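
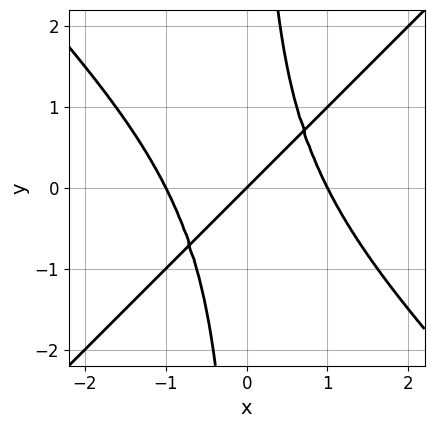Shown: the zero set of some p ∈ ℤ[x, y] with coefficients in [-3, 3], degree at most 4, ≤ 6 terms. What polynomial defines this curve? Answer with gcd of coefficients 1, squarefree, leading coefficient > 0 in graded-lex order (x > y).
(a) The degree is 3 — no degree-2 curve has this shape.
(b) Checking where it meets the axes: one y-axis crossing is at y = 0; among the integer gridlines, it crosses the x-axis at x ∈ {-1, 0, 1}.
(c) Fitting integer coefficients to these (and the overall shape) gives p.

x^3 - x*y^2 - x + y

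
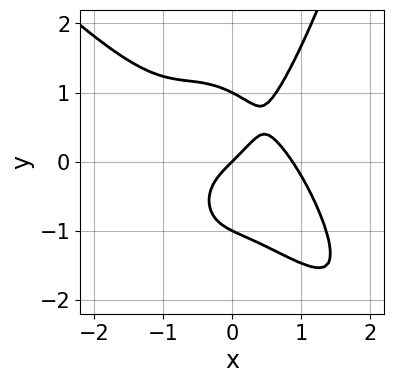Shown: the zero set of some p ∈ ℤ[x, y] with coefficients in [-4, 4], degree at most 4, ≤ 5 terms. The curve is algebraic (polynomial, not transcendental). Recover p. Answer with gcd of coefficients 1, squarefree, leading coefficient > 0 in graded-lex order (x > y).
3*x^4 + 3*x^3*y - 2*y^3 - 2*x + 2*y

First, the degree is 4 — the shape is more complex than any degree-3 curve.
Next, checking where it meets the axes: the y-axis gridline crossings are at y ∈ {-1, 0, 1}; it meets the x-axis at x = 0 (among the integer gridlines).
Finally, together with the visible shape, these determine p as stated.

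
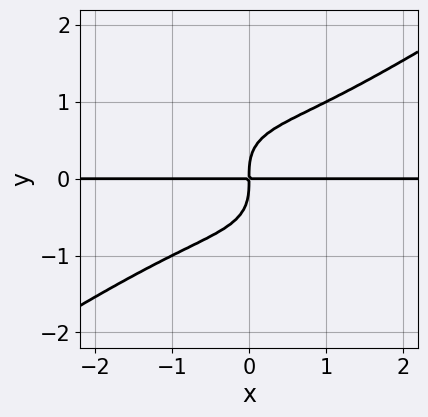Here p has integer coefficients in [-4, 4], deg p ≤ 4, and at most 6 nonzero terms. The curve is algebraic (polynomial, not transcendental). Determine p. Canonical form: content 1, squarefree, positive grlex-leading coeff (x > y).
x^3*y - x*y^3 - 2*y^4 + 2*x*y

1. deg p = 4. No degree-3 curve has this shape.
2. Checking where it meets the axes: the visible x-axis segment lies entirely on the curve.
3. Solving for integer coefficients yields p as stated.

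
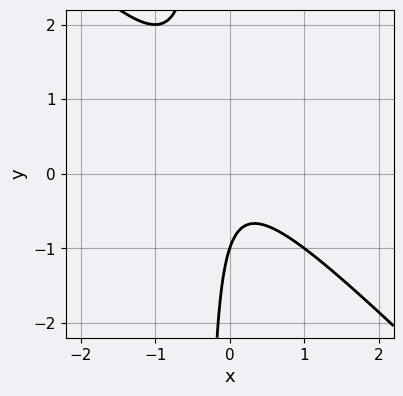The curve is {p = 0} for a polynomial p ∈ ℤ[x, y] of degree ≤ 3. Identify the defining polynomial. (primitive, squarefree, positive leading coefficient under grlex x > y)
3*x^2 + 3*x*y + y + 1

(a) Degree: a generic line meets the curve in up to 2 points, so deg p = 2.
(b) Observable constraints: the curve avoids every integer x-axis point in the box; one y-axis crossing is at y = -1.
(c) Solving for integer coefficients yields p as stated.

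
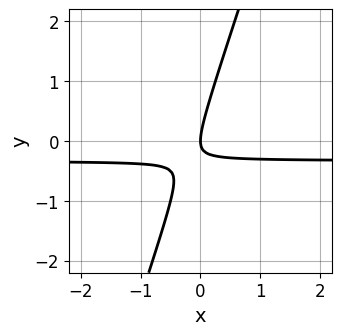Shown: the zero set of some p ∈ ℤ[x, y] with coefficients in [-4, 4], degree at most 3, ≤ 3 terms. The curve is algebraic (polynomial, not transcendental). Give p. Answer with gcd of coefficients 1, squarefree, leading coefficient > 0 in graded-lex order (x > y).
3*x*y - y^2 + x

(a) Degree: no degree-1 curve has this shape, so deg p = 2.
(b) Checking where it meets the axes: it meets the y-axis at y = 0 (among the integer gridlines); one x-axis crossing is at x = 0.
(c) Assembling these constraints gives the stated polynomial.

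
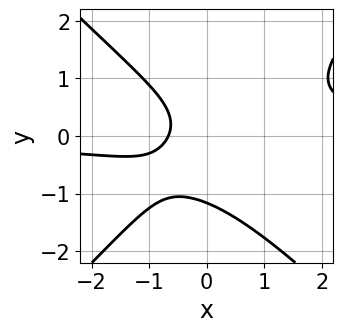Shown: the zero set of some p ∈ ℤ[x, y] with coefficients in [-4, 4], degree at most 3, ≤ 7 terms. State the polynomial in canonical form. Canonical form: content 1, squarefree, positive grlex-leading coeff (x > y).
3*x^2*y - 3*y^3 - 2*y^2 - 3*x - 2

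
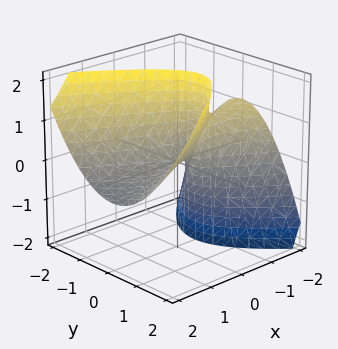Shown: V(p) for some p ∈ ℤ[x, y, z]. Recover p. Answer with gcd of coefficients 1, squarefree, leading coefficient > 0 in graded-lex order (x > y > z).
(a) The degree is 2 — a generic line meets the surface in up to 2 points.
(b) From the axis intercepts and sections: it crosses the x-axis at the gridline x = 0; it crosses the z-axis at the gridline z = 0; one y-axis crossing is at y = 0.
(c) The integer polynomial consistent with all of this is the stated p.

x^2 + 3*x*z - 3*y^2 + 2*z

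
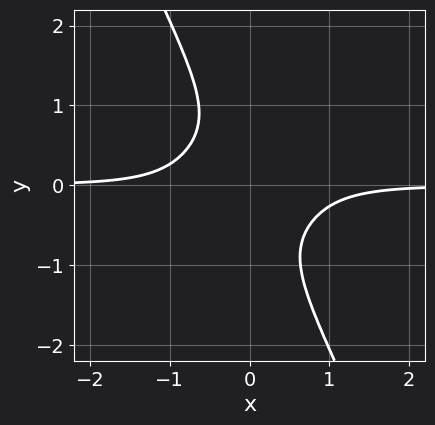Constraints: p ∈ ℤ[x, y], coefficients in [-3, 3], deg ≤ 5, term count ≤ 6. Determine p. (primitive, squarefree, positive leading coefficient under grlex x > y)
The degree is 4 — the shape is more complex than any degree-3 curve.
Reading off the gridlines: the curve avoids every integer y-axis point in the box; it misses every integer gridline on the x-axis.
Matching integer coefficients to the picture gives p.

3*x^3*y - 3*x^2*y^2 + y^4 + 1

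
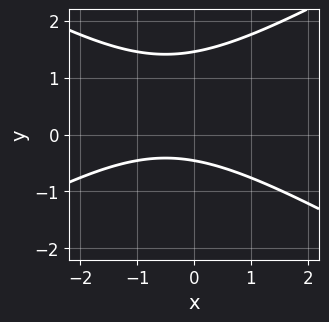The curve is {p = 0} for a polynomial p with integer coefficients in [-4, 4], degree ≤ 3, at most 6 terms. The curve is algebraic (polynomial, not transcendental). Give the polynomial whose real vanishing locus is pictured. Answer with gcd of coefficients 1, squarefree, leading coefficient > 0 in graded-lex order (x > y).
x^2 - 3*y^2 + x + 3*y + 2

(a) Degree: no degree-1 curve has this shape, so deg p = 2.
(b) Observable constraints: it misses every integer gridline on the x-axis.
(c) Solving for integer coefficients yields p as stated.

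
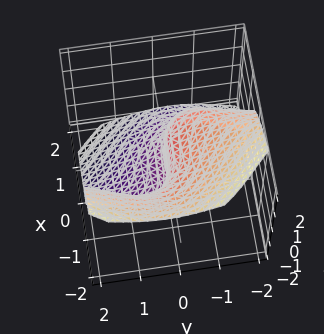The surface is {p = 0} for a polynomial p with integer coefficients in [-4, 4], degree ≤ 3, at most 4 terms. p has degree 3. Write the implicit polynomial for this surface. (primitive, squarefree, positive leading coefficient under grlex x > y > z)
First, the degree is 3 — the shape is more complex than any degree-2 surface.
Then, observable constraints: one z-axis crossing is at z = 0; it crosses the x-axis at the gridline x = 0; it meets the y-axis at y = 0 (among the integer gridlines).
Finally, together with the visible shape, these determine p as stated.

x^3 + 2*x*y^2 + 2*z^3 + 3*y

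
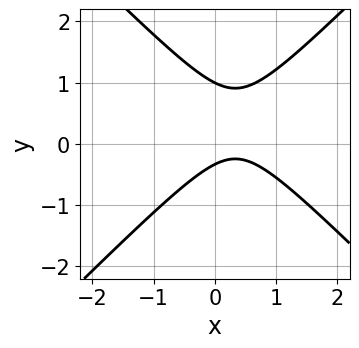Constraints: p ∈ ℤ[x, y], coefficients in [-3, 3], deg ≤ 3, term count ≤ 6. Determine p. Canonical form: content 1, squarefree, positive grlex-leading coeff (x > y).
3*x^2 - 3*y^2 - 2*x + 2*y + 1

First, the degree is 2 — the shape is more complex than any degree-1 curve.
Then, observable constraints: no x-intercept at any integer in the box; it meets the y-axis at y = 1 (among the integer gridlines).
Finally, matching integer coefficients to the picture gives p.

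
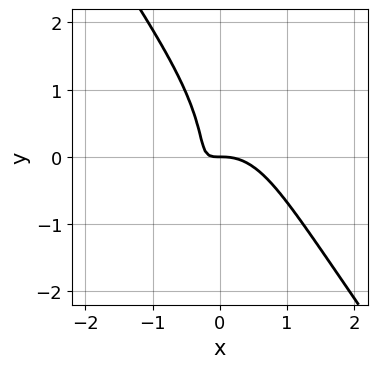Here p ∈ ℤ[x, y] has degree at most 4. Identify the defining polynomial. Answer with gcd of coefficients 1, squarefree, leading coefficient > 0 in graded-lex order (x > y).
3*x^3 + y^3 + 3*x*y + y

Degree: the shape is more complex than any degree-2 curve, so deg p = 3.
Observable constraints: it crosses the x-axis at the gridline x = 0; one y-axis crossing is at y = 0.
Putting this together gives p.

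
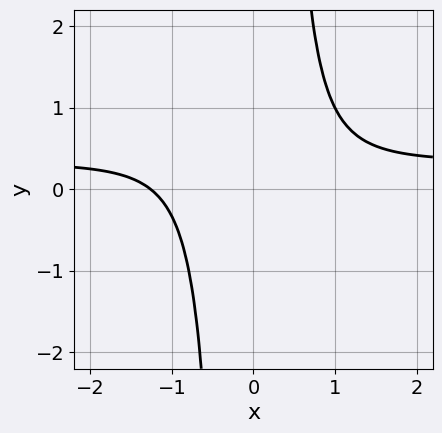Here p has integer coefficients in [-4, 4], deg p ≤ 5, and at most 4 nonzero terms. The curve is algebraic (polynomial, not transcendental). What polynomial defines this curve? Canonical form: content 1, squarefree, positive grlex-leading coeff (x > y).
(a) deg p = 4. A generic line meets the curve in up to 4 points.
(b) Reading off the gridlines: it misses every integer gridline on the y-axis.
(c) Fitting integer coefficients to these (and the overall shape) gives p.

3*x^3*y - x^3 - 2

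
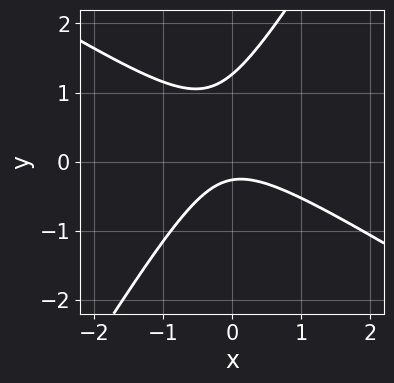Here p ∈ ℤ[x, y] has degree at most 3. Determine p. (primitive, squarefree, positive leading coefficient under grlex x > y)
deg p = 2. The shape is more complex than any degree-1 curve.
From the axis intercepts and sections: no x-intercept at any integer in the box.
Solving for integer coefficients yields p as stated.

3*x^2 + 3*x*y - 3*y^2 + 3*y + 1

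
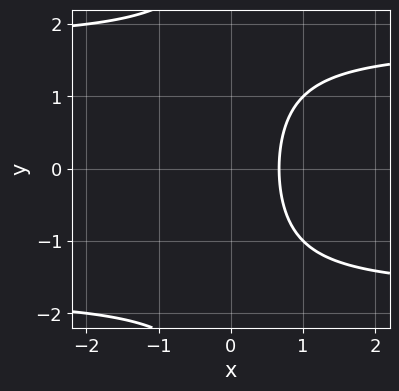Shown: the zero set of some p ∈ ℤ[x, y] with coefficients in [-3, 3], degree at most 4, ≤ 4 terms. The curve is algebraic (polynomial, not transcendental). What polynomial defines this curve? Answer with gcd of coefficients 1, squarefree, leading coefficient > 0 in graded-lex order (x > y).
x*y^2 - 3*x + 2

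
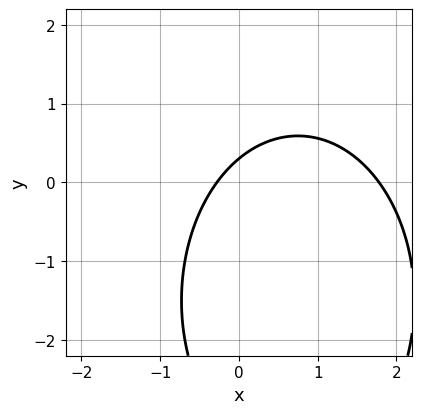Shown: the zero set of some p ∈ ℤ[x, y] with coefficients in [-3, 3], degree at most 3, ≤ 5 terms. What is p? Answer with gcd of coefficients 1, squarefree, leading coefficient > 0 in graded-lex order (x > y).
2*x^2 + y^2 - 3*x + 3*y - 1

First, degree: a generic line meets the curve in up to 2 points, so deg p = 2.
Finally, matching integer coefficients to the picture gives p.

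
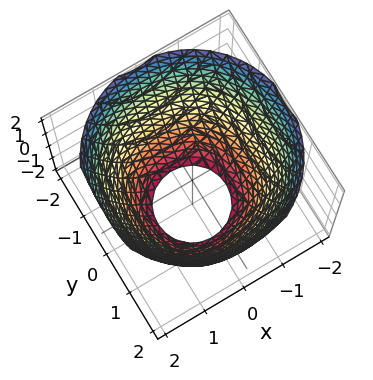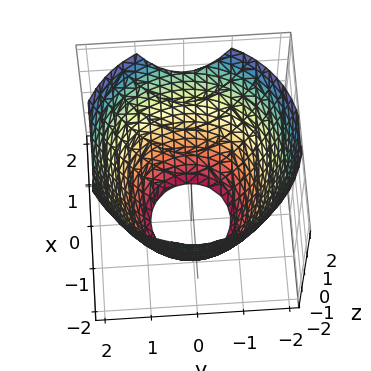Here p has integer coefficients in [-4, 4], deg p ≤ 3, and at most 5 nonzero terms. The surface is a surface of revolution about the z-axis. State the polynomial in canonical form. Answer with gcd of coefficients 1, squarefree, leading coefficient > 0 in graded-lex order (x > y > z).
1. deg p = 2.
2. Symmetries: rotational symmetry about the z-axis ⇒ p depends on x, y only through x² + y².
3. From the axis intercepts and sections: it misses every integer gridline on the z-axis; a circular section at z = 0 has radius between 1 and 2.
4. Putting this together gives p.

x^2 + y^2 - z - 3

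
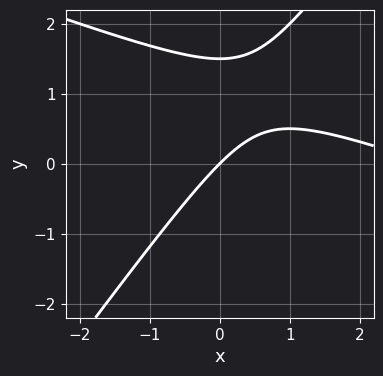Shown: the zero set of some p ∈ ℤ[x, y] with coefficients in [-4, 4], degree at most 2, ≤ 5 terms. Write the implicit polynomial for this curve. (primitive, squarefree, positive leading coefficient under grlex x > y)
deg p = 2. No degree-1 curve has this shape.
Against the integer gridlines: it crosses the x-axis at the gridline x = 0; one y-axis crossing is at y = 0.
The integer polynomial consistent with all of this is the stated p.

x^2 + 2*x*y - 2*y^2 - 3*x + 3*y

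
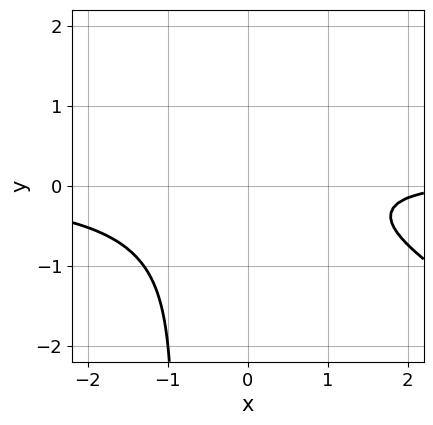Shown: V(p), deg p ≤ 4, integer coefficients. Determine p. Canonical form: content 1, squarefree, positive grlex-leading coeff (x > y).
2*x^2*y + 3*x*y^2 + 3*y^2 - x + 3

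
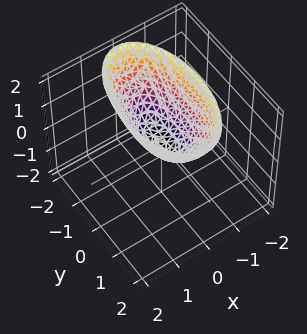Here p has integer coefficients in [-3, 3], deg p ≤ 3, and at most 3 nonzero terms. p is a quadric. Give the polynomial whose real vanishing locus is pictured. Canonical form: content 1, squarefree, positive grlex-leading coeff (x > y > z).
First, degree: a paraboloid; a quadric, so deg p = 2.
Next, symmetries: the x ↦ −x reflection is a symmetry, so x appears only in even powers; the y ↦ −y reflection is a symmetry, so y appears only in even powers.
Then, checking where it meets the axes: one x-axis crossing is at x = 0; it crosses the y-axis at the gridline y = 0; it meets the z-axis at z = 0 (among the integer gridlines).
Finally, solving for integer coefficients yields p as stated.

3*x^2 + y^2 - 2*z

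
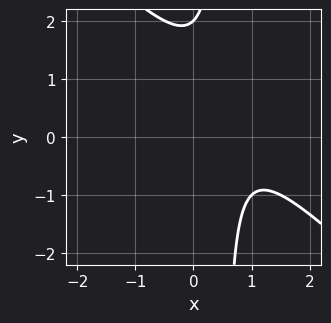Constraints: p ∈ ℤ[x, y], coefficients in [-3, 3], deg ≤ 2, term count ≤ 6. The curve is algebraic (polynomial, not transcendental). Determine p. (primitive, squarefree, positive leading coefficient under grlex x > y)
2*x^2 + 2*x*y - 3*x - y + 2

deg p = 2. A generic line meets the curve in up to 2 points.
Observable constraints: it misses every integer gridline on the x-axis; one y-axis crossing is at y = 2.
The integer polynomial consistent with all of this is the stated p.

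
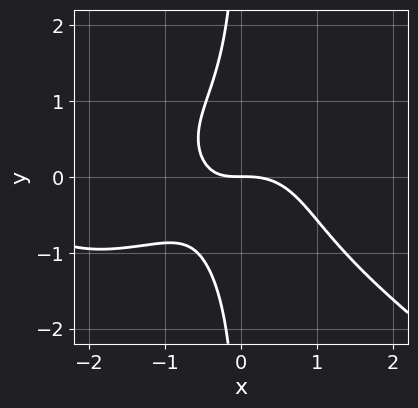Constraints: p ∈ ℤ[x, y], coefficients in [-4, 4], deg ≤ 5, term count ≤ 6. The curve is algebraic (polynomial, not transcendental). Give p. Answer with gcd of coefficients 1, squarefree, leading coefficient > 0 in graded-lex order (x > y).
Degree: no degree-3 curve has this shape, so deg p = 4.
Reading off the gridlines: it crosses the x-axis at the gridline x = 0; it crosses the y-axis at the gridline y = 0.
The integer polynomial consistent with all of this is the stated p.

x^4 + 3*x*y^3 + 3*x^3 + 3*x*y + 3*y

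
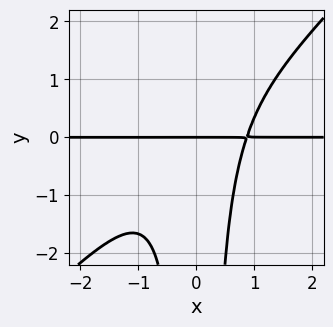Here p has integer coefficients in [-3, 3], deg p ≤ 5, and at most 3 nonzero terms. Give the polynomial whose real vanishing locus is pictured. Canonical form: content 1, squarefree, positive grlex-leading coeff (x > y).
deg p = 4. The shape is more complex than any degree-3 curve.
Checking where it meets the axes: it meets the y-axis at y = 0 (among the integer gridlines); every point of the x-axis in the box is on the curve.
Assembling these constraints gives the stated polynomial.

3*x^3*y - 3*x^2*y^2 - 2*y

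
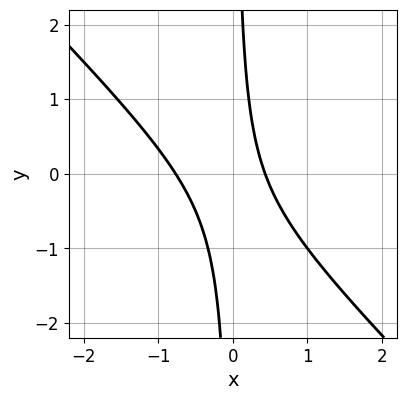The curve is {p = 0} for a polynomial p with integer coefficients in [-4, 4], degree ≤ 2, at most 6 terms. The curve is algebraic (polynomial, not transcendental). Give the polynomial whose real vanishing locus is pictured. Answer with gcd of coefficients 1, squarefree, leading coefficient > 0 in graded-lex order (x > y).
3*x^2 + 3*x*y + x - 1

1. Degree: no degree-1 curve has this shape, so deg p = 2.
2. Observable constraints: the curve avoids every integer y-axis point in the box.
3. Putting this together gives p.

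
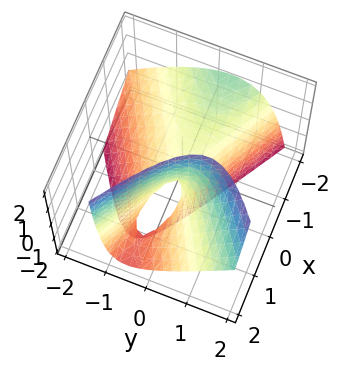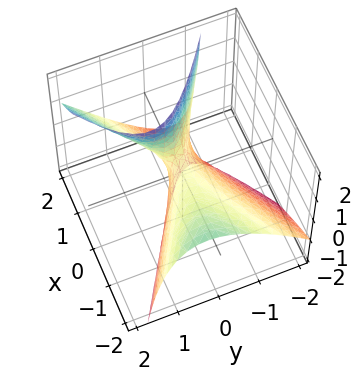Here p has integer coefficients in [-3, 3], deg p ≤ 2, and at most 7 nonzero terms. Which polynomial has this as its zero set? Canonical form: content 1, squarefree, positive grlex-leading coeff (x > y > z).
(a) Degree: a generic line meets the surface in up to 2 points, so deg p = 2.
(b) Checking where it meets the axes: it meets the y-axis at y = 0 (among the integer gridlines); one z-axis crossing is at z = 0; it crosses the x-axis at the gridline x = 0.
(c) Together with the visible shape, these determine p as stated.

x^2 + 2*x*z - 3*y^2 + 2*y*z - z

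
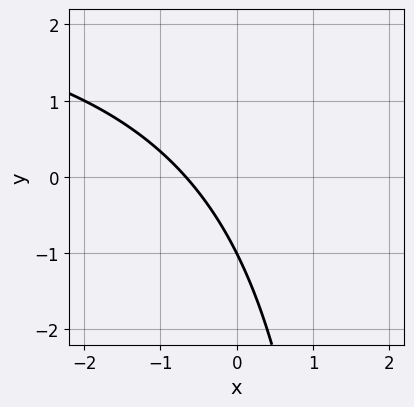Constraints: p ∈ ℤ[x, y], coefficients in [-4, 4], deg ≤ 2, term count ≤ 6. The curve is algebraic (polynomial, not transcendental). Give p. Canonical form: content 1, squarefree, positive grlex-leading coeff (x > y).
The degree is 2 — no degree-1 curve has this shape.
Observable constraints: one y-axis crossing is at y = -1.
Together with the visible shape, these determine p as stated.

x*y - 3*x - 2*y - 2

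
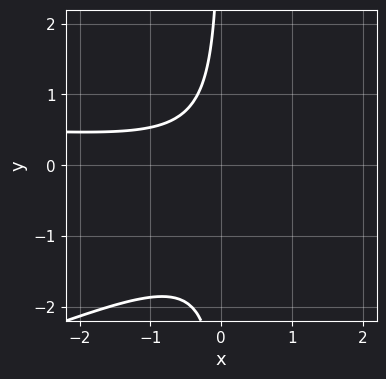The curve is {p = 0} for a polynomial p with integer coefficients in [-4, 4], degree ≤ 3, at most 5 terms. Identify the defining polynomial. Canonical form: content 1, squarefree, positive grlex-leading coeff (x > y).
First, degree: the shape is more complex than any degree-2 curve, so deg p = 3.
Next, checking where it meets the axes: the curve avoids every integer x-axis point in the box; it misses every integer gridline on the y-axis.
Finally, fitting integer coefficients to these (and the overall shape) gives p.

x^2*y - 3*x*y^2 - x^2 - 3*x*y - 2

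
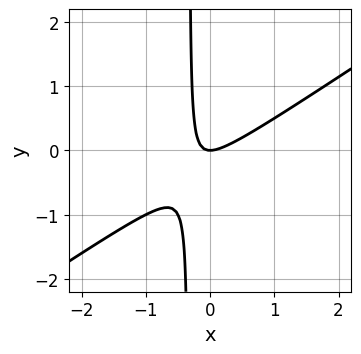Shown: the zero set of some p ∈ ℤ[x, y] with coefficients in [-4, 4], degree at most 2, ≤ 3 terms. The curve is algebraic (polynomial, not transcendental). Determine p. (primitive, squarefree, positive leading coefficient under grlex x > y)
(a) deg p = 2.
(b) Reading off the gridlines: one y-axis crossing is at y = 0; it meets the x-axis at x = 0 (among the integer gridlines).
(c) These observations pin down the coefficients.

2*x^2 - 3*x*y - y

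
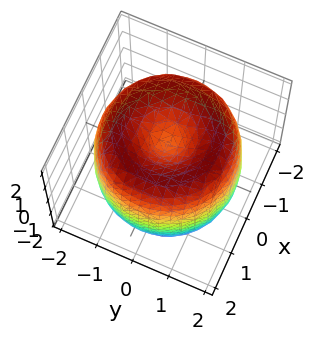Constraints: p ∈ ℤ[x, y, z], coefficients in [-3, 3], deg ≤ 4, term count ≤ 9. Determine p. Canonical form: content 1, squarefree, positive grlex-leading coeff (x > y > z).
First, degree: a generic line meets the surface in up to 4 points, so deg p = 4.
Next, symmetries: rotational symmetry about the z-axis ⇒ p depends on x, y only through x² + y².
Then, reading off the gridlines: a circular section at z = 1 has radius between 1 and 2; among the integer gridlines, it crosses the z-axis at z ∈ {-1, 1}.
Finally, putting this together gives p.

x^4 + 2*x^2*y^2 + y^4 - 3*x^2 - 3*y^2 + z^2 - 1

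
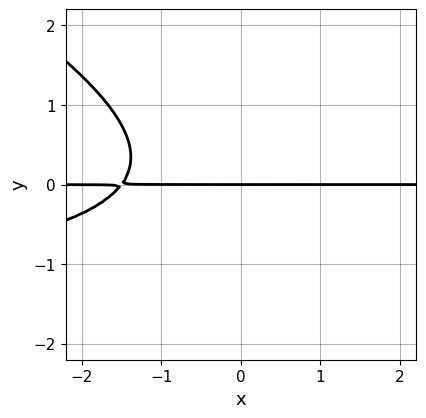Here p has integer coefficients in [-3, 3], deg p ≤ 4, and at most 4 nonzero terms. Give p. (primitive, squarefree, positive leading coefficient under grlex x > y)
(a) The degree is 3 — a generic line meets the curve in up to 3 points.
(b) From the axis intercepts and sections: the visible x-axis segment lies entirely on the curve; it crosses the y-axis at the gridline y = 0.
(c) Assembling these constraints gives the stated polynomial.

x*y^2 + 2*y^3 + 2*x*y + 3*y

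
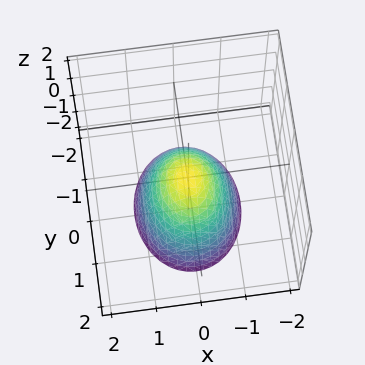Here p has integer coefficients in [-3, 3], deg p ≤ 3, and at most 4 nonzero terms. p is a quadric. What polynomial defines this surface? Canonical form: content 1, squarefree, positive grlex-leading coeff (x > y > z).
First, deg p = 2. A paraboloid; a quadric.
Next, symmetries: it's symmetric under y → −y, forcing even powers of y; it's symmetric under x → −x, forcing even powers of x.
Then, from the visible intercepts: it meets the y-axis at y = 0 (among the integer gridlines); one z-axis crossing is at z = 0; it meets the x-axis at x = 0 (among the integer gridlines).
Finally, assembling these constraints gives the stated polynomial.

3*x^2 + 2*y^2 + 2*z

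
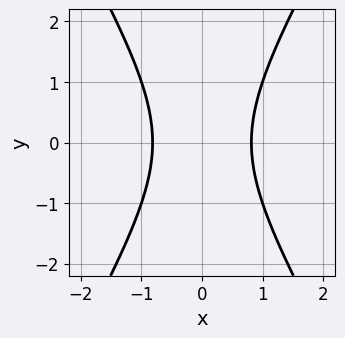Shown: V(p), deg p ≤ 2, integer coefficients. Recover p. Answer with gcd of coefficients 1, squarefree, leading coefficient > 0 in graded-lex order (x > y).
(a) The degree is 2 — no degree-1 curve has this shape.
(b) Symmetries: mirror symmetry y ↦ −y ⇒ only even powers of y; mirror symmetry x ↦ −x ⇒ only even powers of x.
(c) Checking where it meets the axes: no y-intercept at any integer in the box.
(d) Fitting integer coefficients to these (and the overall shape) gives p.

3*x^2 - y^2 - 2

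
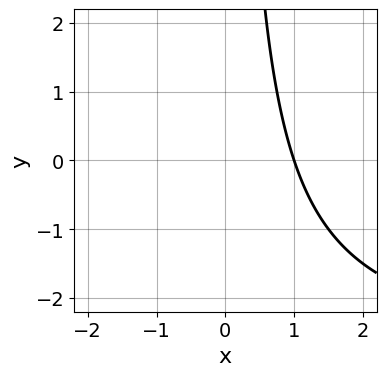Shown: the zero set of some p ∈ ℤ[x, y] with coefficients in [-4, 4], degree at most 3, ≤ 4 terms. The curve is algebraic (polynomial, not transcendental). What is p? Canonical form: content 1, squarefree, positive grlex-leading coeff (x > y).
x*y + 3*x - 3

First, degree: no degree-1 curve has this shape, so deg p = 2.
Next, reading off the gridlines: one x-axis crossing is at x = 1; it misses every integer gridline on the y-axis.
Finally, fitting integer coefficients to these (and the overall shape) gives p.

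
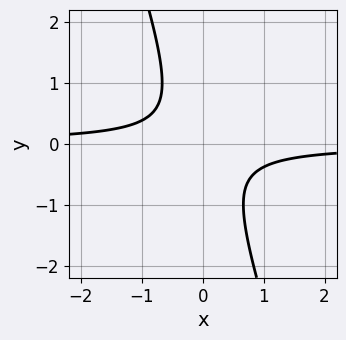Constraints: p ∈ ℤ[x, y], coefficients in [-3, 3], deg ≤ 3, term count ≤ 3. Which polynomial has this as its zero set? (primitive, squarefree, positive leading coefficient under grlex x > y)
3*x*y + y^2 + 1

deg p = 2. The shape is more complex than any degree-1 curve.
From the axis intercepts and sections: it misses every integer gridline on the x-axis; no y-intercept at any integer in the box.
Matching integer coefficients to the picture gives p.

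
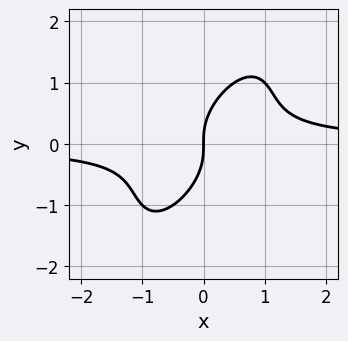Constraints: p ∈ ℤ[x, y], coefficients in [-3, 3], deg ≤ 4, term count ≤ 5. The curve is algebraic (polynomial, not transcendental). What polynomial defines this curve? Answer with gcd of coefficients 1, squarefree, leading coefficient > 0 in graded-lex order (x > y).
2*x^2*y - 2*x*y^2 + y^3 - x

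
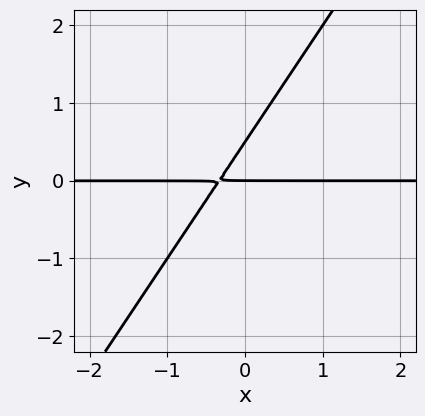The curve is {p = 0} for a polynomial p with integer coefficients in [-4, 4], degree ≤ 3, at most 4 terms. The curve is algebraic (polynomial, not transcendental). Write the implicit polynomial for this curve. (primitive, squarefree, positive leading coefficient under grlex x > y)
First, the degree is 2 — the shape is more complex than any degree-1 curve.
Then, from the visible intercepts: the visible x-axis segment lies entirely on the curve; it meets the y-axis at y = 0 (among the integer gridlines).
Finally, matching integer coefficients to the picture gives p.

3*x*y - 2*y^2 + y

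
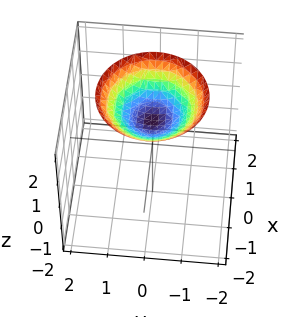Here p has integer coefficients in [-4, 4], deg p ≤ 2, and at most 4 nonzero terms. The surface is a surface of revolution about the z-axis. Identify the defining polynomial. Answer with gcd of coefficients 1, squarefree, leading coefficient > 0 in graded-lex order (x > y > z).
x^2 + y^2 - 2*z + 2

deg p = 2.
Symmetries: every cross-section ⟂ z is a circle, so x, y appear only via x² + y².
Reading off the gridlines: it misses every integer gridline on the y-axis; it crosses the z-axis at the gridline z = 1; no x-intercept at any integer in the box; a circular section at z = 2 has radius between 1 and 2.
Fitting integer coefficients to these (and the overall shape) gives p.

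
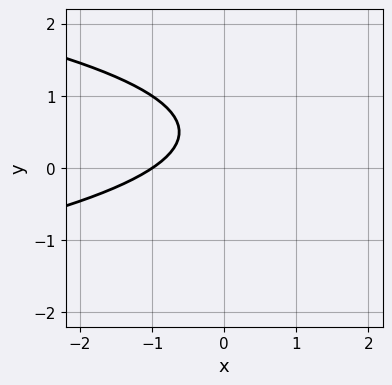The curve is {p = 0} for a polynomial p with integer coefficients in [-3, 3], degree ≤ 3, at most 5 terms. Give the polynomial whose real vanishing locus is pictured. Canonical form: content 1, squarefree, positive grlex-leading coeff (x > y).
Degree: the shape is more complex than any degree-1 curve, so deg p = 2.
From the visible intercepts: no y-intercept at any integer in the box; it crosses the x-axis at the gridline x = -1.
These observations pin down the coefficients.

3*y^2 + 2*x - 3*y + 2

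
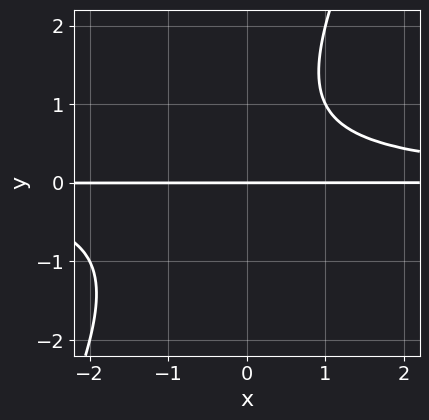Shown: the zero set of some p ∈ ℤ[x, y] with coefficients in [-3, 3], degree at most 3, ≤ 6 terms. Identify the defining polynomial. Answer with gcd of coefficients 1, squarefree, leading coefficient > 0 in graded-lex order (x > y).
1. deg p = 3.
2. From the axis intercepts and sections: every point of the x-axis in the box is on the curve; it meets the y-axis at y = 0 (among the integer gridlines).
3. Fitting integer coefficients to these (and the overall shape) gives p.

2*x*y^2 - y^3 + y^2 - 2*y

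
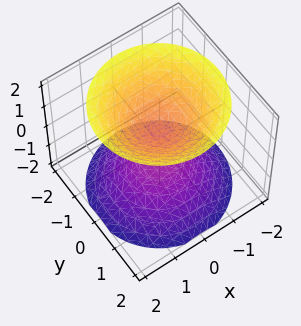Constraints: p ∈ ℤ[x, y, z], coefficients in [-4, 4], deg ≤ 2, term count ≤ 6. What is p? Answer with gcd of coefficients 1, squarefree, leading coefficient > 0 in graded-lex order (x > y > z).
I count 2 distinct pieces. They look like related sheets of one shape, so recover p as a whole.
Degree: two sheets facing apart; a quadric, so deg p = 2.
Symmetries: the z ↦ −z reflection is a symmetry, so z appears only in even powers; rotational symmetry about the z-axis ⇒ p depends on x, y only through x² + y².
From the axis intercepts and sections: a circular section at z = -1 has radius between 0 and 1; no y-intercept at any integer in the box; the surface avoids every integer x-axis point in the box.
These observations pin down the coefficients.

2*x^2 + 2*y^2 - 2*z^2 + 1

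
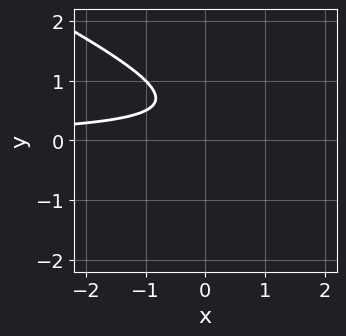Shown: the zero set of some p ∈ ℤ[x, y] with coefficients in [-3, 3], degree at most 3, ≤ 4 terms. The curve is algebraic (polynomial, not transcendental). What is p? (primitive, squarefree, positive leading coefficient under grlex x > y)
First, degree: a generic line meets the curve in up to 2 points, so deg p = 2.
Then, observable constraints: the curve avoids every integer y-axis point in the box; no x-intercept at any integer in the box.
Finally, the integer polynomial consistent with all of this is the stated p.

x*y + 2*y^2 - 2*y + 1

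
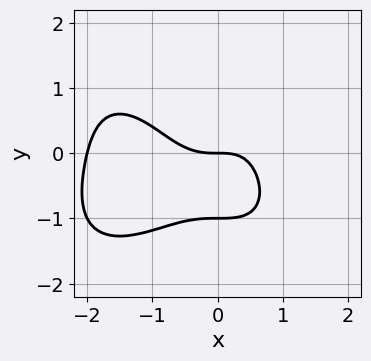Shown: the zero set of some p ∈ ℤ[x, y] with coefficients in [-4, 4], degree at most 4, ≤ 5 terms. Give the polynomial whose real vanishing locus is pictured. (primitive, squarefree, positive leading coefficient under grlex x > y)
deg p = 4. A generic line meets the curve in up to 4 points.
Checking where it meets the axes: among the integer gridlines, it crosses the y-axis at y ∈ {-1, 0}; the x-axis gridline crossings are at x ∈ {-2, 0}.
Assembling these constraints gives the stated polynomial.

x^4 + y^4 + 2*x^3 + y^2 + 2*y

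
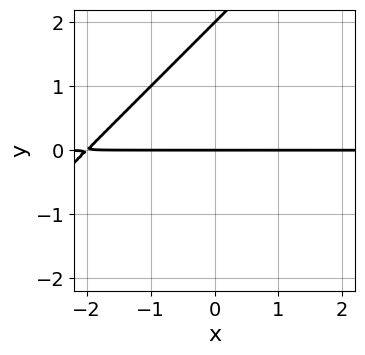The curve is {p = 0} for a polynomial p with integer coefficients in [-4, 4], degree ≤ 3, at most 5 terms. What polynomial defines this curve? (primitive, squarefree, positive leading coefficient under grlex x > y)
x*y - y^2 + 2*y

1. deg p = 2. The shape is more complex than any degree-1 curve.
2. From the visible intercepts: every point of the x-axis in the box is on the curve; among the integer gridlines, it crosses the y-axis at y ∈ {0, 2}.
3. Fitting integer coefficients to these (and the overall shape) gives p.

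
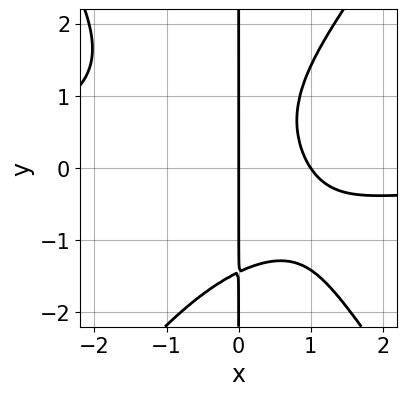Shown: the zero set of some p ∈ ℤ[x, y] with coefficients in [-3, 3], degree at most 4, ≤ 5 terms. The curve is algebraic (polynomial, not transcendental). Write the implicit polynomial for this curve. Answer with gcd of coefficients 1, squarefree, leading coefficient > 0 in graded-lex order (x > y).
The degree is 4 — the shape is more complex than any degree-3 curve.
From the axis intercepts and sections: the visible y-axis segment lies entirely on the curve; the x-axis gridline crossings are at x ∈ {0, 1}.
The integer polynomial consistent with all of this is the stated p.

2*x^3*y - x*y^3 + 3*x^2 - 3*x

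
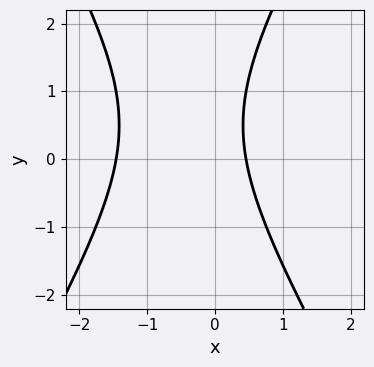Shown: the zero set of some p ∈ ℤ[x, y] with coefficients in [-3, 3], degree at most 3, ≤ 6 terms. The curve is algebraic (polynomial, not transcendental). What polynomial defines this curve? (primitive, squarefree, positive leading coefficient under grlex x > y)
3*x^2 - y^2 + 3*x + y - 2

First, degree: the shape is more complex than any degree-1 curve, so deg p = 2.
Next, against the integer gridlines: the curve avoids every integer y-axis point in the box.
Finally, assembling these constraints gives the stated polynomial.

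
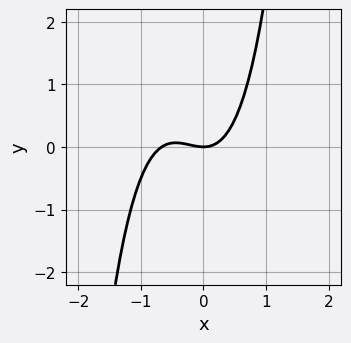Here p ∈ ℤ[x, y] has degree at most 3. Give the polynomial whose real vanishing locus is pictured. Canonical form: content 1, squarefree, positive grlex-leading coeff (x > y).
3*x^3 + 2*x^2 - 2*y

First, degree: no degree-2 curve has this shape, so deg p = 3.
Then, checking where it meets the axes: one x-axis crossing is at x = 0; one y-axis crossing is at y = 0.
Finally, solving for integer coefficients yields p as stated.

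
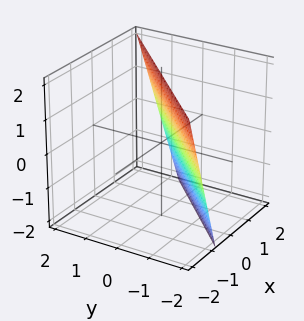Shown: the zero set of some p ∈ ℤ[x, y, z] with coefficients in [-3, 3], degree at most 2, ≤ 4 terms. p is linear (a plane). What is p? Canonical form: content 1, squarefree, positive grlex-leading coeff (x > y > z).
3*x - 3*y + z - 2

First, the degree is 1 — the surface is flat (a plane).
Then, reading off the gridlines: it meets the z-axis at z = 2 (among the integer gridlines).
Finally, solving for integer coefficients yields p as stated.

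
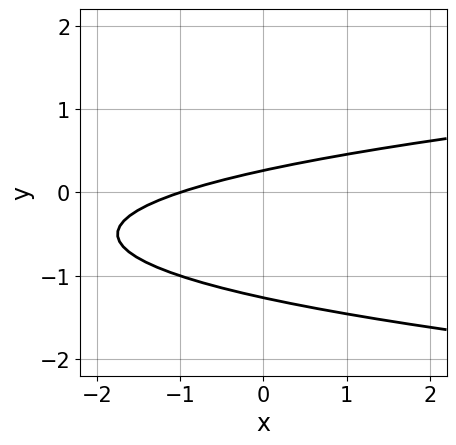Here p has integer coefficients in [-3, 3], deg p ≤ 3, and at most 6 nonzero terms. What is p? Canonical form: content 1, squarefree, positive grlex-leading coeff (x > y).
Degree: no degree-1 curve has this shape, so deg p = 2.
Against the integer gridlines: one x-axis crossing is at x = -1.
Together with the visible shape, these determine p as stated.

3*y^2 - x + 3*y - 1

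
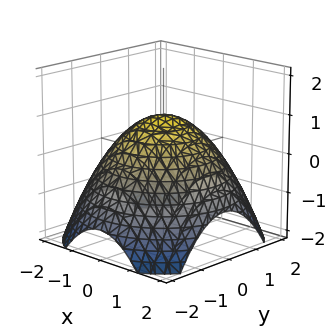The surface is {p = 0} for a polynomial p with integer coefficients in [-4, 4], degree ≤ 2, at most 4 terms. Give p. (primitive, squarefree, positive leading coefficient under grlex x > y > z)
deg p = 2. The shape is more complex than any degree-1 surface.
Symmetries: the z-axis is an axis of rotation, so x and y enter only as x² + y².
Checking where it meets the axes: one z-axis crossing is at z = 1; a circular section at z = 0 has radius between 1 and 2.
Putting this together gives p.

x^2 + y^2 + 2*z - 2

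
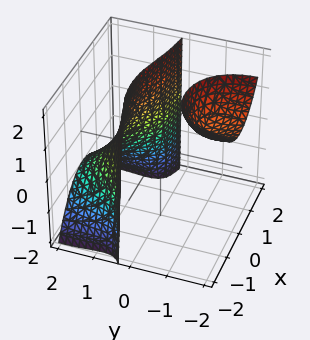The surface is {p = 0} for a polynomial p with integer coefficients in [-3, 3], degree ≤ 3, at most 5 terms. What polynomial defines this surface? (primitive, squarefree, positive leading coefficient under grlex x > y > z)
First, there are 2 components. They look like related sheets of one shape, so recover p as a whole.
Then, the degree is 3 — no degree-2 surface has this shape.
Next, against the integer gridlines: it misses every integer gridline on the x-axis; the surface avoids every integer z-axis point in the box.
Finally, together with the visible shape, these determine p as stated.

2*x^2*y + y^3 + 2*y^2*z + x*y - 2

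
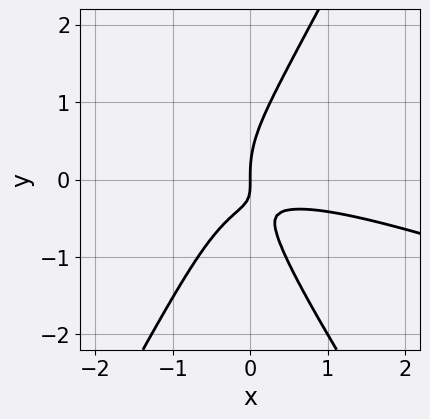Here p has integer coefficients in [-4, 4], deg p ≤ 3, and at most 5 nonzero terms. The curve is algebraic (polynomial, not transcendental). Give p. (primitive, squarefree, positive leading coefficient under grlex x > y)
(a) Degree: no degree-2 curve has this shape, so deg p = 3.
(b) Observable constraints: one x-axis crossing is at x = 0; one y-axis crossing is at y = 0.
(c) Putting this together gives p.

x^3 + 3*x^2*y - y^3 + 2*x*y + x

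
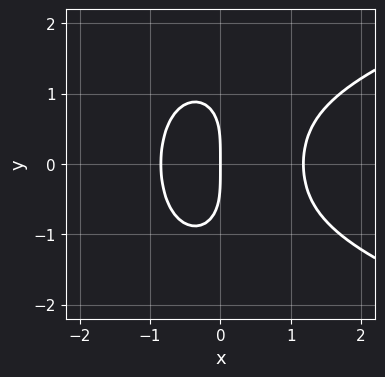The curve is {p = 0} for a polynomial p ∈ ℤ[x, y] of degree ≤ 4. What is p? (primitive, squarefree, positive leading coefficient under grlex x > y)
2*x^2*y^2 + y^4 - 3*x^3 + x^2 + 3*x

(a) The degree is 4 — no degree-3 curve has this shape.
(b) Symmetries: mirror symmetry y ↦ −y ⇒ only even powers of y.
(c) Against the integer gridlines: it crosses the y-axis at the gridline y = 0; it meets the x-axis at x = 0 (among the integer gridlines).
(d) Solving for integer coefficients yields p as stated.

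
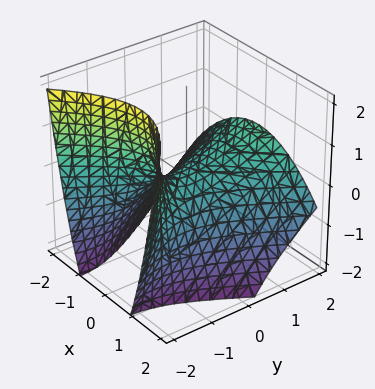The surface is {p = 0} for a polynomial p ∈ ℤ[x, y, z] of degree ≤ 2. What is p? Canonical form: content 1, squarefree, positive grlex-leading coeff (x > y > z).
2*x^2 - y^2 + 2*y*z + 3*z

First, degree: the shape is more complex than any degree-1 surface, so deg p = 2.
Next, from the axis intercepts and sections: it crosses the z-axis at the gridline z = 0; it meets the y-axis at y = 0 (among the integer gridlines); one x-axis crossing is at x = 0.
Finally, assembling these constraints gives the stated polynomial.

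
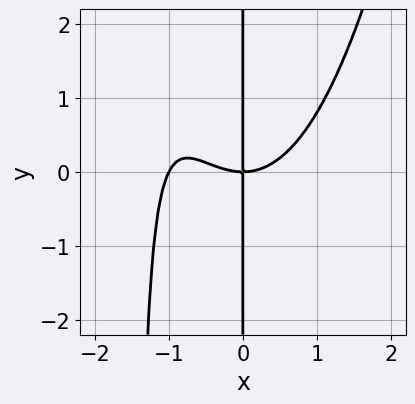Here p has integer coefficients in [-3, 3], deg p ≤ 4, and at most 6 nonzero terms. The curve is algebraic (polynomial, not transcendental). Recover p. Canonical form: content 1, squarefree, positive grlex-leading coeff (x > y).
Degree: the shape is more complex than any degree-3 curve, so deg p = 4.
Checking where it meets the axes: every point of the y-axis in the box is on the curve; the x-axis gridline crossings are at x ∈ {-1, 0}.
The integer polynomial consistent with all of this is the stated p.

2*x^4 + 2*x^3 - 2*x^2*y - 3*x*y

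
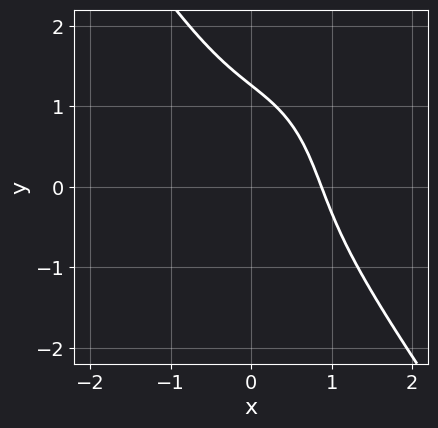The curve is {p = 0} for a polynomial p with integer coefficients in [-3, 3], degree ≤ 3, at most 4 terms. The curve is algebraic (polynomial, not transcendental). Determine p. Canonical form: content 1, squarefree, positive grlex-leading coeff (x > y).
3*x^3 + y^3 + 3*x*y - 2

First, degree: a generic line meets the curve in up to 3 points, so deg p = 3.
Finally, the integer polynomial consistent with all of this is the stated p.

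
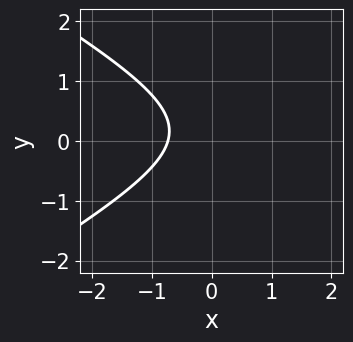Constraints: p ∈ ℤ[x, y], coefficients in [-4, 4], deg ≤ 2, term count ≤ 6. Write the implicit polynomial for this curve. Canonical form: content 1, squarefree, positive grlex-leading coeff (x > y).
1. Degree: no degree-1 curve has this shape, so deg p = 2.
2. Observable constraints: no y-intercept at any integer in the box.
3. Fitting integer coefficients to these (and the overall shape) gives p.

x^2 - 3*y^2 - 2*x + y - 2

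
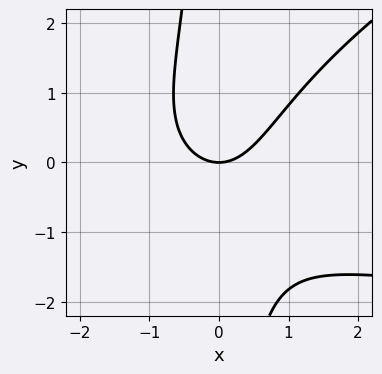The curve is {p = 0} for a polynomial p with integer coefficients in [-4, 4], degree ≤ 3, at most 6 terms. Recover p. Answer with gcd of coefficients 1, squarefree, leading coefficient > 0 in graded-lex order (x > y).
x^2*y - 2*x*y^2 + 3*x^2 - 3*y

First, the degree is 3 — a generic line meets the curve in up to 3 points.
Next, observable constraints: one y-axis crossing is at y = 0; one x-axis crossing is at x = 0.
Finally, assembling these constraints gives the stated polynomial.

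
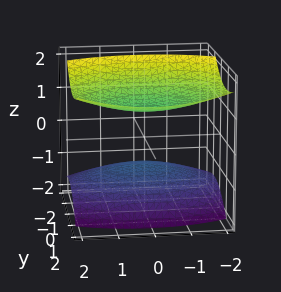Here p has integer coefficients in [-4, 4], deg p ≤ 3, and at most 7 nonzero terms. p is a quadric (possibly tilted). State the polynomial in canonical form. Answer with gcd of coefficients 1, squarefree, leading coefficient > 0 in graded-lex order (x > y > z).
1. There are 2 components. They look like related sheets of one shape, so recover p as a whole.
2. Degree: no degree-1 surface has this shape, so deg p = 2.
3. Against the integer gridlines: it misses every integer gridline on the y-axis; no x-intercept at any integer in the box; among the integer gridlines, it crosses the z-axis at z ∈ {-1, 1}.
4. The integer polynomial consistent with all of this is the stated p.

x^2 + 2*y^2 - 2*y*z - 3*z^2 + 3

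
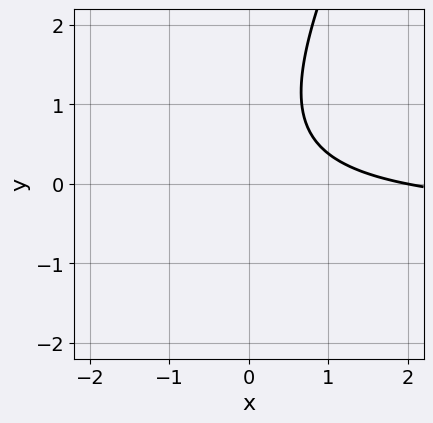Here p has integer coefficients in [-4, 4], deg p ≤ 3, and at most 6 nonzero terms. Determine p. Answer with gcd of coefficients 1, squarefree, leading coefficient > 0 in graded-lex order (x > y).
First, deg p = 2. The shape is more complex than any degree-1 curve.
Then, reading off the gridlines: it misses every integer gridline on the y-axis; it meets the x-axis at x = 2 (among the integer gridlines).
Finally, putting this together gives p.

2*x*y - y^2 + x + y - 2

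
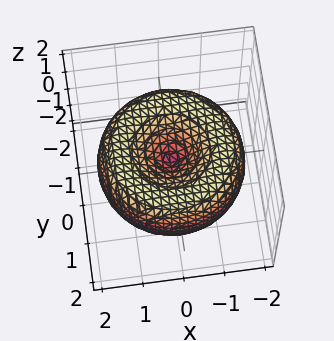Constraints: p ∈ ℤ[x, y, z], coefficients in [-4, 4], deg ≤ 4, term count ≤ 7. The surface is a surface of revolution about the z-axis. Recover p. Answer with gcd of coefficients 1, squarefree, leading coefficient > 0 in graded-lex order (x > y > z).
x^4 + 2*x^2*y^2 + y^4 - 3*x^2 - 3*y^2 + 3*z^2

1. deg p = 4.
2. Symmetry: every cross-section ⟂ z is a circle, so x, y appear only via x² + y².
3. Against the integer gridlines: one y-axis crossing is at y = 0; a circular section at z = 0 has radius between 1 and 2.
4. The integer polynomial consistent with all of this is the stated p.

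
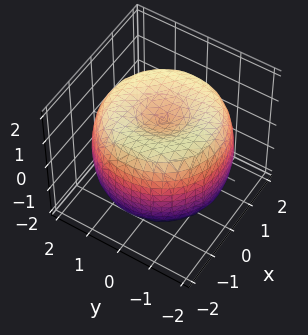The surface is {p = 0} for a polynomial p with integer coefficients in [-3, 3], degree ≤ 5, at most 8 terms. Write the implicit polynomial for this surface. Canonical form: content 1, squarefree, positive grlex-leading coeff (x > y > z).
1. deg p = 4. No degree-3 surface has this shape.
2. By symmetry, the surface is invariant under rotation about z: p = q(x² + y², z).
3. Checking where it meets the axes: among the integer gridlines, it crosses the z-axis at z ∈ {-1, 1}; a circular section at z = 0 has radius between 1 and 2.
4. These observations pin down the coefficients.

x^4 + 2*x^2*y^2 + y^4 - 3*x^2 - 3*y^2 + 2*z^2 - 2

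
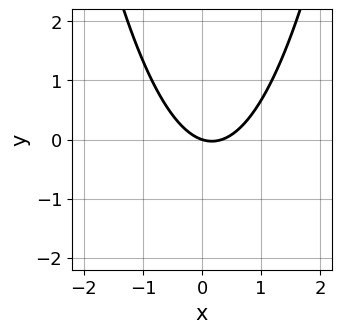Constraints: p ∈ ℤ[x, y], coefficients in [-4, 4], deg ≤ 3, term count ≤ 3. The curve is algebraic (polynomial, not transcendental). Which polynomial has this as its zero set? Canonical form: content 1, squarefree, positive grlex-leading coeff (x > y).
3*x^2 - x - 3*y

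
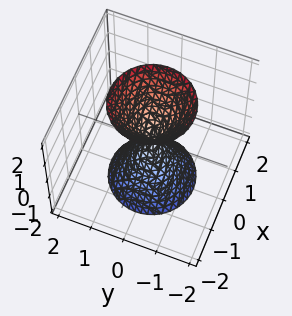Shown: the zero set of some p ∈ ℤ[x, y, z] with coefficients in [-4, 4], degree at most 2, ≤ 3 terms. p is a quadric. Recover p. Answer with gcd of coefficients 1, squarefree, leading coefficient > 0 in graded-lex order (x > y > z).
3*x^2 + 3*y^2 - z^2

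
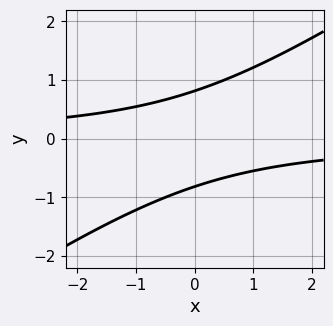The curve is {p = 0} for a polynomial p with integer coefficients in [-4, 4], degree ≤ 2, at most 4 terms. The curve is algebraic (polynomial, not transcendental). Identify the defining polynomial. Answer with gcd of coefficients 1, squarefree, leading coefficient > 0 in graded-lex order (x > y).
2*x*y - 3*y^2 + 2

First, degree: a generic line meets the curve in up to 2 points, so deg p = 2.
Next, from the visible intercepts: the curve avoids every integer x-axis point in the box.
Finally, putting this together gives p.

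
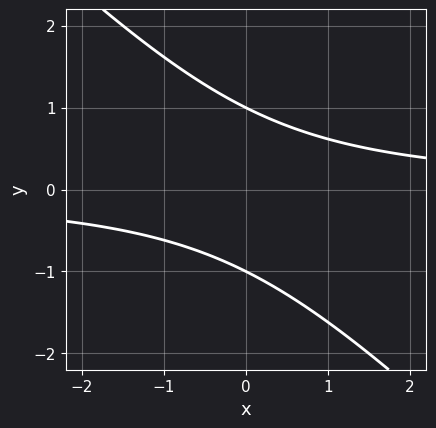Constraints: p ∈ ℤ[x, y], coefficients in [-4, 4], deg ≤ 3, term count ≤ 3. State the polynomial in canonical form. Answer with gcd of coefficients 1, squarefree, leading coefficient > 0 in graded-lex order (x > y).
(a) deg p = 2. The shape is more complex than any degree-1 curve.
(b) From the visible intercepts: it misses every integer gridline on the x-axis; the y-axis gridline crossings are at y ∈ {-1, 1}.
(c) Solving for integer coefficients yields p as stated.

x*y + y^2 - 1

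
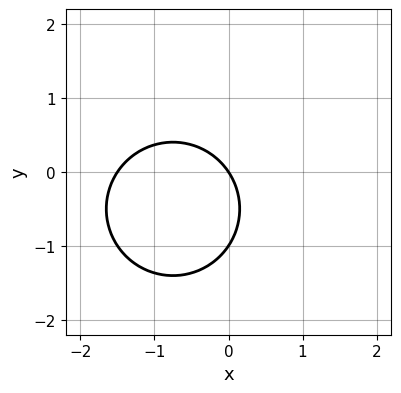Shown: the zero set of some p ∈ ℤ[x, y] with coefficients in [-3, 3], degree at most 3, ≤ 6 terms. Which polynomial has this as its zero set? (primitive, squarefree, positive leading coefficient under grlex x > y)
2*x^2 + 2*y^2 + 3*x + 2*y

The degree is 2 — the shape is more complex than any degree-1 curve.
From the axis intercepts and sections: the y-axis gridline crossings are at y ∈ {-1, 0}; it meets the x-axis at x = 0 (among the integer gridlines).
Putting this together gives p.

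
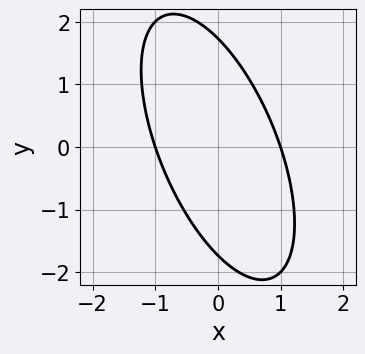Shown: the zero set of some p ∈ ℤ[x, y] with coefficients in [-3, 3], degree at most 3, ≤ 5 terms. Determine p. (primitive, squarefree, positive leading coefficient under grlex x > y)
3*x^2 + 2*x*y + y^2 - 3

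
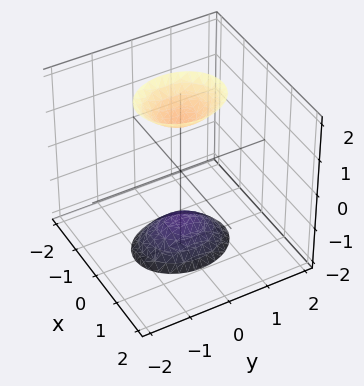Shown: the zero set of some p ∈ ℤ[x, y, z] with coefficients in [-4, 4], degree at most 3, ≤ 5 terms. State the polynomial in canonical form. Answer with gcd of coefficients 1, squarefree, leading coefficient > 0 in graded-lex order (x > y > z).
3*x^2 + 2*y^2 - z^2 + 2

1. I count 2 distinct pieces. They look like related sheets of one shape, so recover p as a whole.
2. deg p = 2. Two sheets facing apart; a quadric.
3. Symmetries: it's symmetric under z → −z, forcing even powers of z; the y ↦ −y reflection is a symmetry, so y appears only in even powers; mirror symmetry x ↦ −x ⇒ only even powers of x.
4. Checking where it meets the axes: it misses every integer gridline on the x-axis; it misses every integer gridline on the y-axis.
5. Assembling these constraints gives the stated polynomial.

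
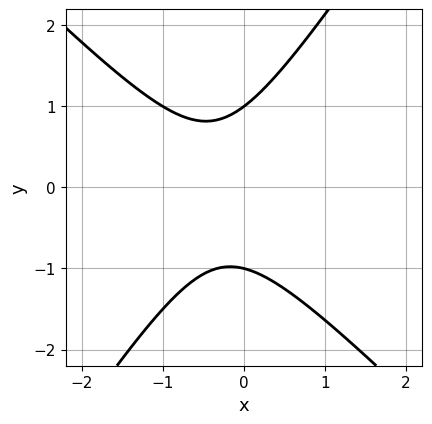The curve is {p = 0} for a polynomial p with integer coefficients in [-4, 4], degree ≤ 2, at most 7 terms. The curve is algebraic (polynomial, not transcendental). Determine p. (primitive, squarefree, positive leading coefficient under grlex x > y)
(a) The degree is 2 — a generic line meets the curve in up to 2 points.
(b) From the visible intercepts: among the integer gridlines, it crosses the y-axis at y ∈ {-1, 1}; no x-intercept at any integer in the box.
(c) Fitting integer coefficients to these (and the overall shape) gives p.

3*x^2 + x*y - 2*y^2 + 2*x + 2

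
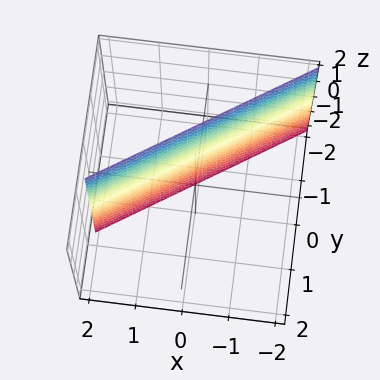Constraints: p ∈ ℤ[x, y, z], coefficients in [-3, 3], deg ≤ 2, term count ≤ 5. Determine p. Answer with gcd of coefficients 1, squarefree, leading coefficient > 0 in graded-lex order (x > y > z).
2*x - 3*y - 2

First, the degree is 1 — every cross-section is a straight line — this is a plane.
Next, observable constraints: no z-intercept at any integer in the box; one x-axis crossing is at x = 1.
Finally, these observations pin down the coefficients.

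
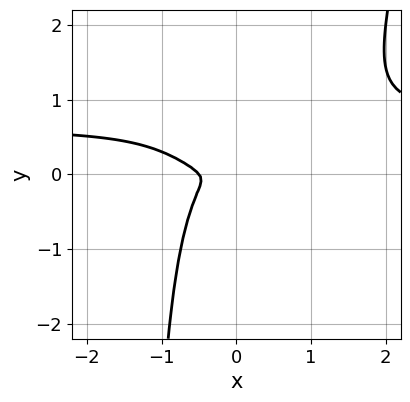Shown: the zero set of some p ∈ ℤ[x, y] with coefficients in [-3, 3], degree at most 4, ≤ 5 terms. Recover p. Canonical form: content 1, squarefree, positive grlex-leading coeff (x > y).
3*x^3*y - 2*x^3 - 2*x*y^2 - x^2 - 3*y^2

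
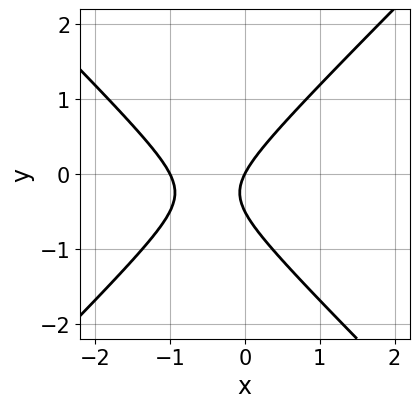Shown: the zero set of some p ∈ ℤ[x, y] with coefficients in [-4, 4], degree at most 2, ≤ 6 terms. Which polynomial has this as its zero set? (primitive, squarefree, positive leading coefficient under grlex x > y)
2*x^2 - 2*y^2 + 2*x - y

First, degree: a generic line meets the curve in up to 2 points, so deg p = 2.
Then, observable constraints: one y-axis crossing is at y = 0; the x-axis gridline crossings are at x ∈ {-1, 0}.
Finally, together with the visible shape, these determine p as stated.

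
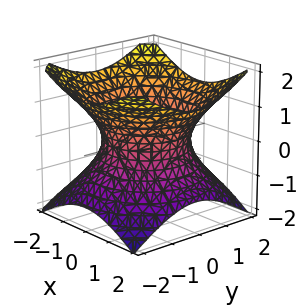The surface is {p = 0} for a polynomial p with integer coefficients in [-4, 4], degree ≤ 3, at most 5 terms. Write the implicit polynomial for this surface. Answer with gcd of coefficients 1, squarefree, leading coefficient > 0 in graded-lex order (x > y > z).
2*x^2 + 2*y^2 - 3*z^2 - 3

1. The degree is 2 — one connected sheet with a waist; a quadric.
2. Symmetries: rotational symmetry about the z-axis ⇒ p depends on x, y only through x² + y²; it's symmetric under z → −z, forcing even powers of z.
3. Against the integer gridlines: it misses every integer gridline on the z-axis; a circular section at z = 1 has radius between 1 and 2.
4. The integer polynomial consistent with all of this is the stated p.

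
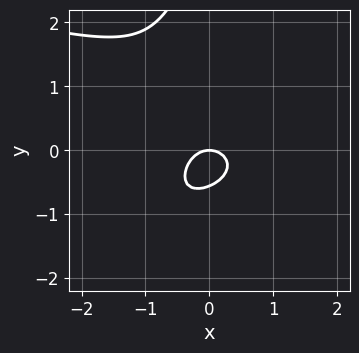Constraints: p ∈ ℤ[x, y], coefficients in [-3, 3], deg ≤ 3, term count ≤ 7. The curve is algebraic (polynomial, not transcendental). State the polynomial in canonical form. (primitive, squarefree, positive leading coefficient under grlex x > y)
(a) The degree is 3 — the shape is more complex than any degree-2 curve.
(b) From the axis intercepts and sections: one y-axis crossing is at y = 0; one x-axis crossing is at x = 0.
(c) Matching integer coefficients to the picture gives p.

3*x*y^2 - y^3 + 3*x^2 + 3*y^2 + 2*y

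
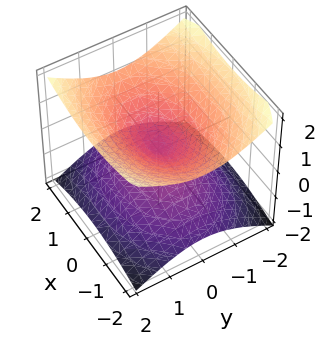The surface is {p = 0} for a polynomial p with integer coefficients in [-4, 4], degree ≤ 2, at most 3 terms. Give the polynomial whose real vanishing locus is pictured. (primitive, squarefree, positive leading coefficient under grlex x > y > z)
x^2 + 2*y^2 - 3*z^2

1. The degree is 2 — two nappes meeting at a single point; a quadric.
2. Symmetries: the z ↦ −z reflection is a symmetry, so z appears only in even powers; mirror symmetry y ↦ −y ⇒ only even powers of y; the x ↦ −x reflection is a symmetry, so x appears only in even powers.
3. Observable constraints: it meets the y-axis at y = 0 (among the integer gridlines); it crosses the x-axis at the gridline x = 0.
4. Matching integer coefficients to the picture gives p.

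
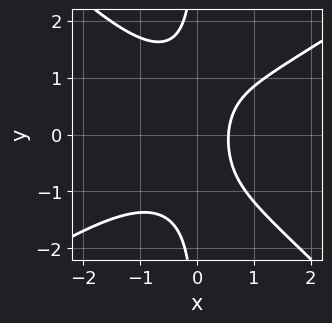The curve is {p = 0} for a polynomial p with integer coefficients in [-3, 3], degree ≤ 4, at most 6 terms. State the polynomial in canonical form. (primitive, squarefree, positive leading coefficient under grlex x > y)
2*x^3 - x^2*y - 3*x*y^2 + 3*x - 2

First, deg p = 3. No degree-2 curve has this shape.
Next, observable constraints: no y-intercept at any integer in the box.
Finally, putting this together gives p.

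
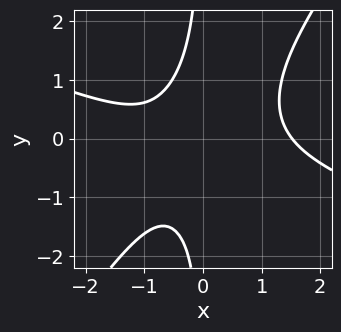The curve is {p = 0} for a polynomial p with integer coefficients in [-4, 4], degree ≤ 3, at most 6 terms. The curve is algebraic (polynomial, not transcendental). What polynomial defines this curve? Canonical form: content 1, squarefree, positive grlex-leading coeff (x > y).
(a) The degree is 3 — a generic line meets the curve in up to 3 points.
(b) Reading off the gridlines: the curve avoids every integer y-axis point in the box.
(c) Together with the visible shape, these determine p as stated.

x^3 + 2*x^2*y - 2*x*y^2 - x - 2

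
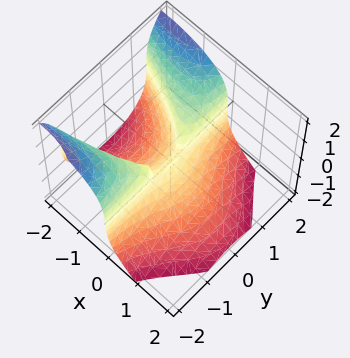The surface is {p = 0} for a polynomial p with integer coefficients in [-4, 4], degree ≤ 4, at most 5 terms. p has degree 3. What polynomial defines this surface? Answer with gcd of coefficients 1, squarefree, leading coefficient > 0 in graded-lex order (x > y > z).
2*x*y^2 + z^3 + 2*x^2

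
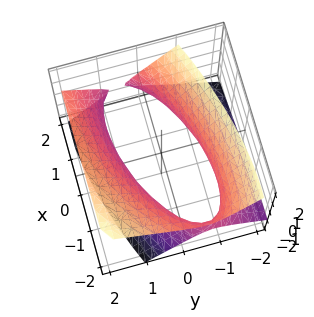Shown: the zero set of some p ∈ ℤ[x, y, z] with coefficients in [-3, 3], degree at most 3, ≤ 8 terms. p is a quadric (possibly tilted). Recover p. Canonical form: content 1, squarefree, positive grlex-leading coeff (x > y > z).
1. Degree: the shape is more complex than any degree-1 surface, so deg p = 2.
2. Against the integer gridlines: among the integer gridlines, it crosses the y-axis at y ∈ {-1, 1}; it misses every integer gridline on the z-axis.
3. Assembling these constraints gives the stated polynomial.

x^2 - 2*x*y + 3*y^2 - 2*y*z - 3*z^2 - 3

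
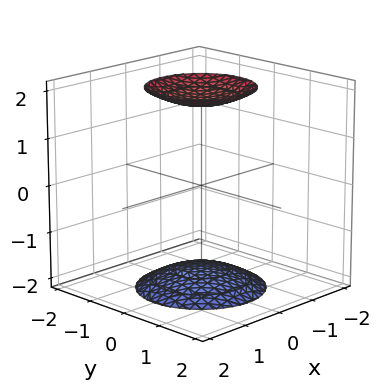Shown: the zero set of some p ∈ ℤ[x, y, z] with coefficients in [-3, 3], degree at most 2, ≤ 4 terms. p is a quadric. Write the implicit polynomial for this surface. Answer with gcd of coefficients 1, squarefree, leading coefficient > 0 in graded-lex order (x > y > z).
x^2 + y^2 - z^2 + 3

1. I count 2 distinct pieces.
2. Degree: two separate bowl-shaped sheets opening away from each other; a quadric, so deg p = 2.
3. Symmetries: mirror symmetry z ↦ −z ⇒ only even powers of z; rotational symmetry about the z-axis ⇒ p depends on x, y only through x² + y².
4. Against the integer gridlines: the surface avoids every integer x-axis point in the box; a circular section at z = -2 has radius exactly 1.
5. Fitting integer coefficients to these (and the overall shape) gives p.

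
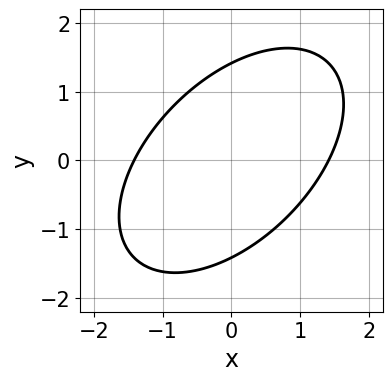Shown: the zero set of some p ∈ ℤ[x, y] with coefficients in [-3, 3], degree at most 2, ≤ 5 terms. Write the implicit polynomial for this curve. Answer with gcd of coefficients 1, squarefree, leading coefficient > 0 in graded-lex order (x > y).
x^2 - x*y + y^2 - 2

(a) The degree is 2 — the shape is more complex than any degree-1 curve.
(b) Putting this together gives p.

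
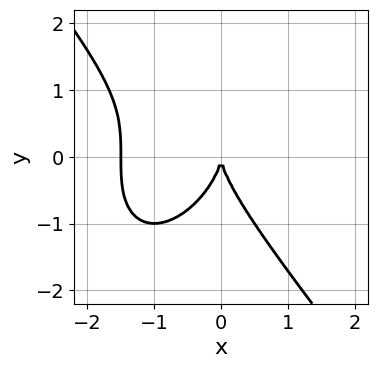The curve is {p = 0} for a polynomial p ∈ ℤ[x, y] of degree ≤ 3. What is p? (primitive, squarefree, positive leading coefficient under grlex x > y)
2*x^3 + y^3 + 3*x^2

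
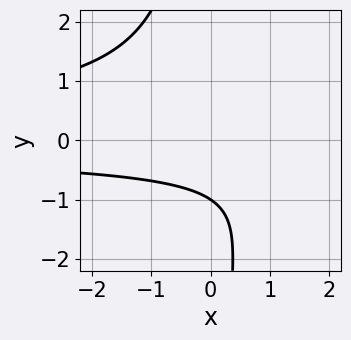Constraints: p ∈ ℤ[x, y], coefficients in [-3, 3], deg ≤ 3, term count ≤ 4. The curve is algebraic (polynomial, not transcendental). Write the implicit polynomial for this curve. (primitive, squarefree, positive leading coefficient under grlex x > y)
2*x*y^2 + 3*y + 3

Degree: no degree-2 curve has this shape, so deg p = 3.
Reading off the gridlines: it misses every integer gridline on the x-axis; one y-axis crossing is at y = -1.
Putting this together gives p.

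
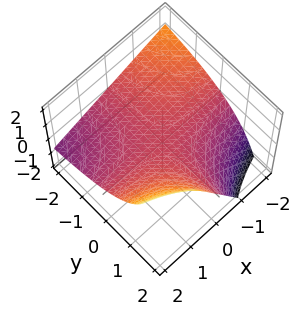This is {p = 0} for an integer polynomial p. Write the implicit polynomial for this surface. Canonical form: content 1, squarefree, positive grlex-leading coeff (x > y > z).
1. Degree: no degree-1 surface has this shape, so deg p = 2.
2. Reading off the gridlines: it meets the z-axis at z = 0 (among the integer gridlines); every point of the y-axis in the box is on the surface.
3. Solving for integer coefficients yields p as stated.

x*y + y*z - 3*z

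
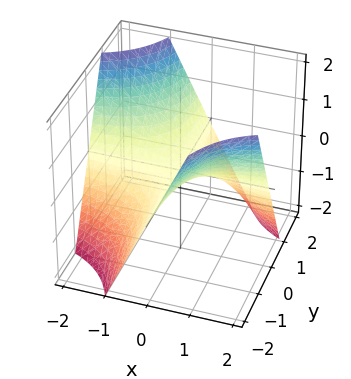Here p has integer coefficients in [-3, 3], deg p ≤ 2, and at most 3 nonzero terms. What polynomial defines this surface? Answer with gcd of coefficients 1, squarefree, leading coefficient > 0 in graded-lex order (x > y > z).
First, deg p = 2. A saddle surface; a quadric.
Next, checking where it meets the axes: the visible x-axis segment lies entirely on the surface; every point of the y-axis in the box is on the surface.
Finally, putting this together gives p.

x*y + z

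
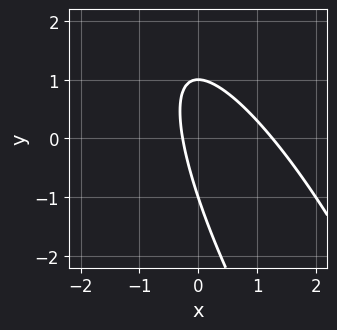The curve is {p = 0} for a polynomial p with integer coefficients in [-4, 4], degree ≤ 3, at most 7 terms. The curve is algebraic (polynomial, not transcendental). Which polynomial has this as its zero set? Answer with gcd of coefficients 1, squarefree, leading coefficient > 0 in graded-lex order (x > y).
3*x^2 + 3*x*y + y^2 - 3*x - 1

Degree: the shape is more complex than any degree-1 curve, so deg p = 2.
Reading off the gridlines: among the integer gridlines, it crosses the y-axis at y ∈ {-1, 1}.
Together with the visible shape, these determine p as stated.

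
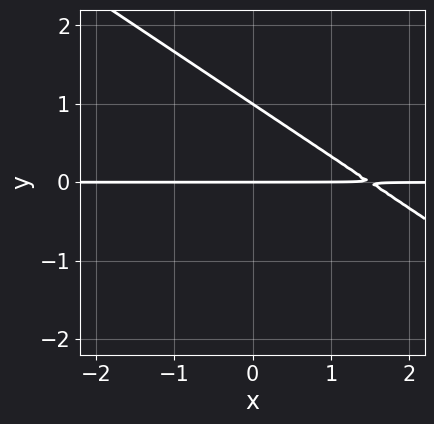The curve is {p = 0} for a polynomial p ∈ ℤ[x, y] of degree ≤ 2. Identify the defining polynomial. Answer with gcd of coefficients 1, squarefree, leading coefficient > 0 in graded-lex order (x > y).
2*x*y + 3*y^2 - 3*y

Degree: the shape is more complex than any degree-1 curve, so deg p = 2.
Against the integer gridlines: the y-axis gridline crossings are at y ∈ {0, 1}; every point of the x-axis in the box is on the curve.
These observations pin down the coefficients.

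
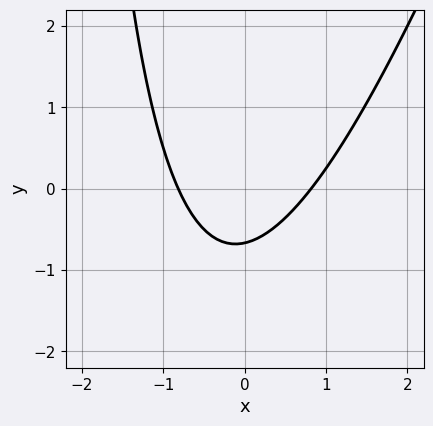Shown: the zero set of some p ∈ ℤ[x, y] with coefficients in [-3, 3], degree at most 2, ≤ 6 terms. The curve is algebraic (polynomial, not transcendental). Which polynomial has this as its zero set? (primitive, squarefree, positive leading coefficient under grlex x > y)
3*x^2 - x*y - 3*y - 2

Degree: the shape is more complex than any degree-1 curve, so deg p = 2.
The integer polynomial consistent with all of this is the stated p.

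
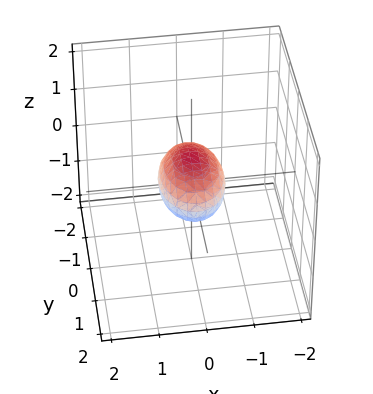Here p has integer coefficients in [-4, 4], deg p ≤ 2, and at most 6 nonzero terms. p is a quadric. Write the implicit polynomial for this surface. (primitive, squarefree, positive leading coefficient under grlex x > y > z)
2*x^2 + y^2 + 2*z^2 - 1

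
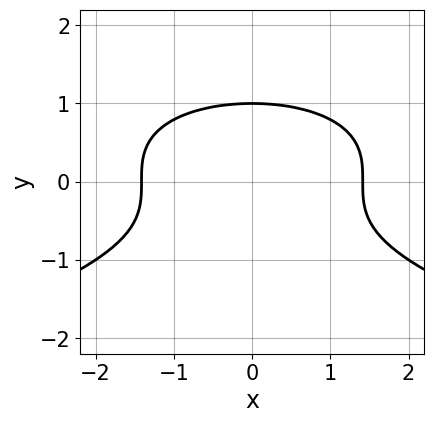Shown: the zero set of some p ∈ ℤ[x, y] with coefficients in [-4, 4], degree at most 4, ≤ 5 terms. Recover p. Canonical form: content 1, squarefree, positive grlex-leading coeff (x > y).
2*y^3 + x^2 - 2

(a) deg p = 3. No degree-2 curve has this shape.
(b) Symmetries: the x ↦ −x reflection is a symmetry, so x appears only in even powers.
(c) From the axis intercepts and sections: it meets the y-axis at y = 1 (among the integer gridlines).
(d) These observations pin down the coefficients.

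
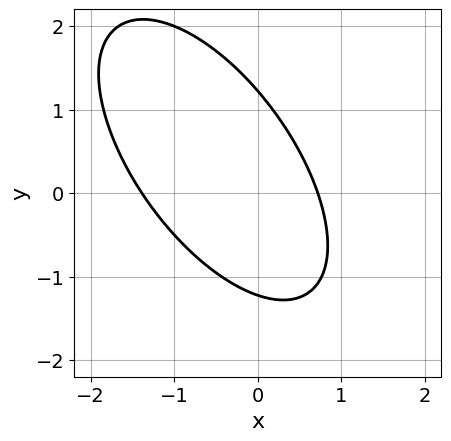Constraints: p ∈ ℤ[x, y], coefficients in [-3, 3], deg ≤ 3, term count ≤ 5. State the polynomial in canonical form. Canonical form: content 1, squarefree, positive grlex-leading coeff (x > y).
3*x^2 + 3*x*y + 2*y^2 + 2*x - 3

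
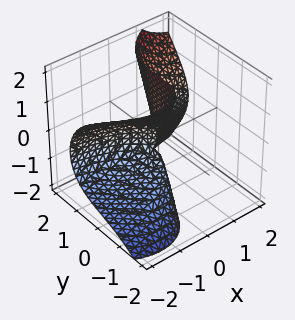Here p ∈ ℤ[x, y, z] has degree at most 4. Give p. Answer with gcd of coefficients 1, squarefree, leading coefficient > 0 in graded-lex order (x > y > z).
2*x^2*y - x*y*z - 3*x*z^2 + 2*y^3 - 3*x^2

(a) deg p = 3.
(b) Reading off the gridlines: the visible z-axis segment lies entirely on the surface; it meets the y-axis at y = 0 (among the integer gridlines); it crosses the x-axis at the gridline x = 0.
(c) Solving for integer coefficients yields p as stated.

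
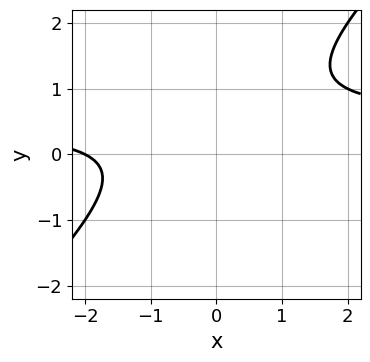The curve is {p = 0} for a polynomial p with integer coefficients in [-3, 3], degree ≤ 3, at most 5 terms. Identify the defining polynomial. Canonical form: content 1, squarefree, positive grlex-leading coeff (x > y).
Degree: no degree-1 curve has this shape, so deg p = 2.
From the visible intercepts: it crosses the x-axis at the gridline x = -2; no y-intercept at any integer in the box.
Fitting integer coefficients to these (and the overall shape) gives p.

2*x*y - 2*y^2 - x + 2*y - 2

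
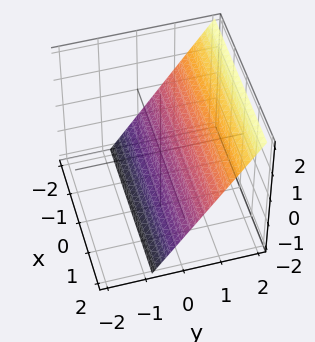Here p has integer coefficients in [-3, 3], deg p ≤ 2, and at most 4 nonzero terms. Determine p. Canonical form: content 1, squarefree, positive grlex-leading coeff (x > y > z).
(a) deg p = 1.
(b) From the axis intercepts and sections: the surface avoids every integer x-axis point in the box; it meets the z-axis at z = -1 (among the integer gridlines).
(c) Putting this together gives p.

3*y - 2*z - 2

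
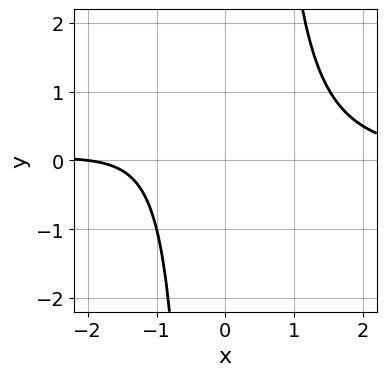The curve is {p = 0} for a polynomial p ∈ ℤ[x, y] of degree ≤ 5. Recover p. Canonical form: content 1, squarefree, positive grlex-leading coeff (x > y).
Degree: a generic line meets the curve in up to 4 points, so deg p = 4.
Checking where it meets the axes: it misses every integer gridline on the y-axis; it meets the x-axis at x = -2 (among the integer gridlines).
Together with the visible shape, these determine p as stated.

x^3*y - x - 2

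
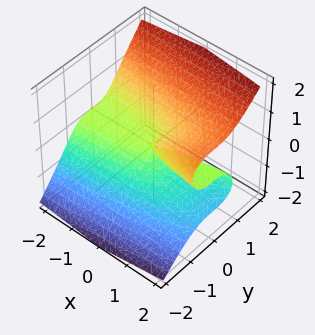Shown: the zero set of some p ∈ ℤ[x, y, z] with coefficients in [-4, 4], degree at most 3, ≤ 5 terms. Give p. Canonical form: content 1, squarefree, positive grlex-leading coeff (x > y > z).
1. deg p = 3. The shape is more complex than any degree-2 surface.
2. Checking where it meets the axes: it meets the z-axis at z = 0 (among the integer gridlines); the visible x-axis segment lies entirely on the surface.
3. Putting this together gives p.

3*y^3 - 3*z^3 + 2*x*z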